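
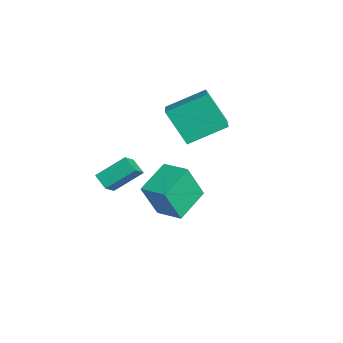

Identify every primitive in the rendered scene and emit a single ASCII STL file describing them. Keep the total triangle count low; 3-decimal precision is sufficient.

solid 
facet normal -0.591 0.485 -0.645
outer loop
vertex -2.864 0.676 -0.089
vertex -2.122 0.981 -0.539
vertex -2.906 -0.732 -1.11
endloop
endfacet
facet normal -0.807 -0.331 0.490
outer loop
vertex -2.238 -1.281 -0.381
vertex -2.864 0.676 -0.089
vertex -2.906 -0.732 -1.11
endloop
endfacet
facet normal -0.590 0.485 -0.646
outer loop
vertex -2.906 -0.732 -1.11
vertex -2.122 0.981 -0.539
vertex -2.163 -0.428 -1.56
endloop
endfacet
facet normal -0.024 -0.809 -0.587
outer loop
vertex -2.163 -0.428 -1.56
vertex -2.238 -1.281 -0.381
vertex -2.906 -0.732 -1.11
endloop
endfacet
facet normal 0.024 0.809 0.587
outer loop
vertex -2.864 0.676 -0.089
vertex -1.454 0.432 0.19
vertex -2.122 0.981 -0.539
endloop
endfacet
facet normal -0.807 -0.331 0.489
outer loop
vertex -2.197 0.128 0.64
vertex -2.864 0.676 -0.089
vertex -2.238 -1.281 -0.381
endloop
endfacet
facet normal 0.024 0.810 0.587
outer loop
vertex -2.197 0.128 0.64
vertex -1.454 0.432 0.19
vertex -2.864 0.676 -0.089
endloop
endfacet
facet normal 0.807 0.331 -0.490
outer loop
vertex -2.122 0.981 -0.539
vertex -1.454 0.432 0.19
vertex -2.163 -0.428 -1.56
endloop
endfacet
facet normal -0.023 -0.809 -0.587
outer loop
vertex -1.496 -0.976 -0.831
vertex -2.238 -1.281 -0.381
vertex -2.163 -0.428 -1.56
endloop
endfacet
facet normal 0.807 0.331 -0.489
outer loop
vertex -2.163 -0.428 -1.56
vertex -1.454 0.432 0.19
vertex -1.496 -0.976 -0.831
endloop
endfacet
facet normal 0.591 -0.485 0.645
outer loop
vertex -1.496 -0.976 -0.831
vertex -2.197 0.128 0.64
vertex -2.238 -1.281 -0.381
endloop
endfacet
facet normal 0.590 -0.486 0.645
outer loop
vertex -1.454 0.432 0.19
vertex -2.197 0.128 0.64
vertex -1.496 -0.976 -0.831
endloop
endfacet
facet normal -0.900 0.240 -0.364
outer loop
vertex -2.411 2.095 3.599
vertex -2.285 3.983 4.531
vertex -1.514 2.877 1.893
endloop
endfacet
facet normal -0.060 -0.895 -0.442
outer loop
vertex -0.235 2.537 2.409
vertex -2.411 2.095 3.599
vertex -1.514 2.877 1.893
endloop
endfacet
facet normal -0.900 0.240 -0.364
outer loop
vertex -1.514 2.877 1.893
vertex -2.285 3.983 4.531
vertex -1.388 4.765 2.825
endloop
endfacet
facet normal 0.431 0.376 -0.820
outer loop
vertex -1.388 4.765 2.825
vertex -0.235 2.537 2.409
vertex -1.514 2.877 1.893
endloop
endfacet
facet normal -0.431 -0.376 0.820
outer loop
vertex -2.411 2.095 3.599
vertex -1.006 3.643 5.047
vertex -2.285 3.983 4.531
endloop
endfacet
facet normal -0.060 -0.895 -0.442
outer loop
vertex -1.132 1.755 4.115
vertex -2.411 2.095 3.599
vertex -0.235 2.537 2.409
endloop
endfacet
facet normal -0.431 -0.376 0.820
outer loop
vertex -1.132 1.755 4.115
vertex -1.006 3.643 5.047
vertex -2.411 2.095 3.599
endloop
endfacet
facet normal 0.060 0.895 0.442
outer loop
vertex -2.285 3.983 4.531
vertex -1.006 3.643 5.047
vertex -1.388 4.765 2.825
endloop
endfacet
facet normal 0.431 0.376 -0.820
outer loop
vertex -0.109 4.425 3.341
vertex -0.235 2.537 2.409
vertex -1.388 4.765 2.825
endloop
endfacet
facet normal 0.060 0.895 0.442
outer loop
vertex -1.388 4.765 2.825
vertex -1.006 3.643 5.047
vertex -0.109 4.425 3.341
endloop
endfacet
facet normal 0.900 -0.240 0.364
outer loop
vertex -0.109 4.425 3.341
vertex -1.132 1.755 4.115
vertex -0.235 2.537 2.409
endloop
endfacet
facet normal 0.900 -0.240 0.364
outer loop
vertex -1.006 3.643 5.047
vertex -1.132 1.755 4.115
vertex -0.109 4.425 3.341
endloop
endfacet
facet normal -0.594 0.724 0.351
outer loop
vertex 2.385 0.779 3.187
vertex 3.467 1.546 3.438
vertex 2.258 1.543 1.398
endloop
endfacet
facet normal -0.802 -0.568 -0.186
outer loop
vertex 3.333 0.234 0.762
vertex 2.385 0.779 3.187
vertex 2.258 1.543 1.398
endloop
endfacet
facet normal -0.595 0.723 0.351
outer loop
vertex 2.258 1.543 1.398
vertex 3.467 1.546 3.438
vertex 3.34 2.311 1.649
endloop
endfacet
facet normal -0.065 0.392 -0.918
outer loop
vertex 3.34 2.311 1.649
vertex 3.333 0.234 0.762
vertex 2.258 1.543 1.398
endloop
endfacet
facet normal 0.065 -0.392 0.918
outer loop
vertex 2.385 0.779 3.187
vertex 4.542 0.237 2.802
vertex 3.467 1.546 3.438
endloop
endfacet
facet normal -0.802 -0.568 -0.186
outer loop
vertex 3.46 -0.531 2.551
vertex 2.385 0.779 3.187
vertex 3.333 0.234 0.762
endloop
endfacet
facet normal 0.065 -0.392 0.918
outer loop
vertex 3.46 -0.531 2.551
vertex 4.542 0.237 2.802
vertex 2.385 0.779 3.187
endloop
endfacet
facet normal 0.802 0.568 0.186
outer loop
vertex 3.467 1.546 3.438
vertex 4.542 0.237 2.802
vertex 3.34 2.311 1.649
endloop
endfacet
facet normal -0.065 0.392 -0.918
outer loop
vertex 4.415 1.001 1.013
vertex 3.333 0.234 0.762
vertex 3.34 2.311 1.649
endloop
endfacet
facet normal 0.802 0.568 0.186
outer loop
vertex 3.34 2.311 1.649
vertex 4.542 0.237 2.802
vertex 4.415 1.001 1.013
endloop
endfacet
facet normal 0.594 -0.723 -0.352
outer loop
vertex 4.415 1.001 1.013
vertex 3.46 -0.531 2.551
vertex 3.333 0.234 0.762
endloop
endfacet
facet normal 0.595 -0.723 -0.351
outer loop
vertex 4.542 0.237 2.802
vertex 3.46 -0.531 2.551
vertex 4.415 1.001 1.013
endloop
endfacet

endsolid


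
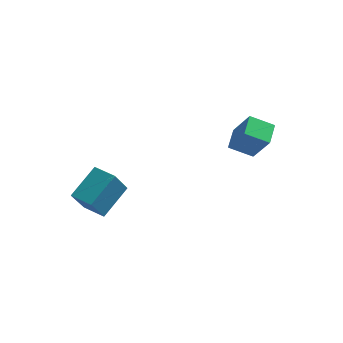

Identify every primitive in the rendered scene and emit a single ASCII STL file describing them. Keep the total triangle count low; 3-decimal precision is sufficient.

solid 
facet normal -0.955 0.283 0.088
outer loop
vertex -3.698 -3.071 0.439
vertex -3.123 -1.493 1.596
vertex -3.521 -1.989 -1.125
endloop
endfacet
facet normal -0.282 -0.774 -0.567
outer loop
vertex -2.317 -2.347 -1.236
vertex -3.698 -3.071 0.439
vertex -3.521 -1.989 -1.125
endloop
endfacet
facet normal -0.955 0.284 0.088
outer loop
vertex -3.521 -1.989 -1.125
vertex -3.123 -1.493 1.596
vertex -2.945 -0.411 0.032
endloop
endfacet
facet normal 0.093 0.566 -0.819
outer loop
vertex -2.945 -0.411 0.032
vertex -2.317 -2.347 -1.236
vertex -3.521 -1.989 -1.125
endloop
endfacet
facet normal -0.093 -0.566 0.819
outer loop
vertex -3.698 -3.071 0.439
vertex -1.919 -1.851 1.485
vertex -3.123 -1.493 1.596
endloop
endfacet
facet normal -0.283 -0.774 -0.567
outer loop
vertex -2.495 -3.429 0.328
vertex -3.698 -3.071 0.439
vertex -2.317 -2.347 -1.236
endloop
endfacet
facet normal -0.093 -0.566 0.819
outer loop
vertex -2.495 -3.429 0.328
vertex -1.919 -1.851 1.485
vertex -3.698 -3.071 0.439
endloop
endfacet
facet normal 0.282 0.774 0.567
outer loop
vertex -3.123 -1.493 1.596
vertex -1.919 -1.851 1.485
vertex -2.945 -0.411 0.032
endloop
endfacet
facet normal 0.093 0.566 -0.819
outer loop
vertex -1.742 -0.769 -0.079
vertex -2.317 -2.347 -1.236
vertex -2.945 -0.411 0.032
endloop
endfacet
facet normal 0.283 0.774 0.567
outer loop
vertex -2.945 -0.411 0.032
vertex -1.919 -1.851 1.485
vertex -1.742 -0.769 -0.079
endloop
endfacet
facet normal 0.955 -0.284 -0.088
outer loop
vertex -1.742 -0.769 -0.079
vertex -2.495 -3.429 0.328
vertex -2.317 -2.347 -1.236
endloop
endfacet
facet normal 0.955 -0.284 -0.088
outer loop
vertex -1.919 -1.851 1.485
vertex -2.495 -3.429 0.328
vertex -1.742 -0.769 -0.079
endloop
endfacet
facet normal -0.520 0.246 -0.818
outer loop
vertex 2.257 2.51 1.755
vertex 2.1 3.725 2.22
vertex 3.432 2.903 1.126
endloop
endfacet
facet normal 0.120 -0.927 -0.355
outer loop
vertex 4.42 2.435 2.68
vertex 2.257 2.51 1.755
vertex 3.432 2.903 1.126
endloop
endfacet
facet normal -0.520 0.247 -0.818
outer loop
vertex 3.432 2.903 1.126
vertex 2.1 3.725 2.22
vertex 3.276 4.117 1.591
endloop
endfacet
facet normal 0.846 0.282 -0.453
outer loop
vertex 3.276 4.117 1.591
vertex 4.42 2.435 2.68
vertex 3.432 2.903 1.126
endloop
endfacet
facet normal -0.846 -0.283 0.453
outer loop
vertex 2.257 2.51 1.755
vertex 3.088 3.257 3.774
vertex 2.1 3.725 2.22
endloop
endfacet
facet normal 0.119 -0.927 -0.355
outer loop
vertex 3.244 2.043 3.309
vertex 2.257 2.51 1.755
vertex 4.42 2.435 2.68
endloop
endfacet
facet normal -0.846 -0.282 0.453
outer loop
vertex 3.244 2.043 3.309
vertex 3.088 3.257 3.774
vertex 2.257 2.51 1.755
endloop
endfacet
facet normal -0.119 0.927 0.355
outer loop
vertex 2.1 3.725 2.22
vertex 3.088 3.257 3.774
vertex 3.276 4.117 1.591
endloop
endfacet
facet normal 0.846 0.282 -0.452
outer loop
vertex 4.263 3.65 3.145
vertex 4.42 2.435 2.68
vertex 3.276 4.117 1.591
endloop
endfacet
facet normal -0.120 0.927 0.355
outer loop
vertex 3.276 4.117 1.591
vertex 3.088 3.257 3.774
vertex 4.263 3.65 3.145
endloop
endfacet
facet normal 0.520 -0.246 0.818
outer loop
vertex 4.263 3.65 3.145
vertex 3.244 2.043 3.309
vertex 4.42 2.435 2.68
endloop
endfacet
facet normal 0.520 -0.246 0.818
outer loop
vertex 3.088 3.257 3.774
vertex 3.244 2.043 3.309
vertex 4.263 3.65 3.145
endloop
endfacet

endsolid


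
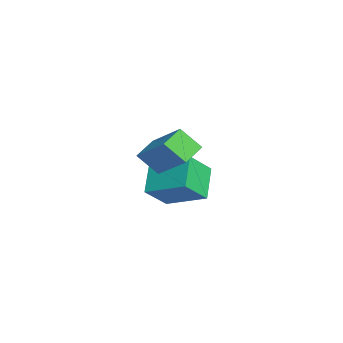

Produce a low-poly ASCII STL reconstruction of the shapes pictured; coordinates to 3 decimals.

solid 
facet normal -0.532 -0.761 -0.371
outer loop
vertex -1.569 -1.464 -1.507
vertex -2.157 -0.589 -2.458
vertex -0.431 -1.776 -2.497
endloop
endfacet
facet normal 0.414 -0.616 0.670
outer loop
vertex 0.537 -0.391 -1.822
vertex -1.569 -1.464 -1.507
vertex -0.431 -1.776 -2.497
endloop
endfacet
facet normal -0.532 -0.761 -0.371
outer loop
vertex -0.431 -1.776 -2.497
vertex -2.157 -0.589 -2.458
vertex -1.019 -0.902 -3.448
endloop
endfacet
facet normal 0.739 -0.203 -0.643
outer loop
vertex -1.019 -0.902 -3.448
vertex 0.537 -0.391 -1.822
vertex -0.431 -1.776 -2.497
endloop
endfacet
facet normal -0.738 0.203 0.643
outer loop
vertex -1.569 -1.464 -1.507
vertex -1.189 0.796 -1.783
vertex -2.157 -0.589 -2.458
endloop
endfacet
facet normal 0.414 -0.616 0.671
outer loop
vertex -0.601 -0.078 -0.832
vertex -1.569 -1.464 -1.507
vertex 0.537 -0.391 -1.822
endloop
endfacet
facet normal -0.739 0.203 0.643
outer loop
vertex -0.601 -0.078 -0.832
vertex -1.189 0.796 -1.783
vertex -1.569 -1.464 -1.507
endloop
endfacet
facet normal -0.414 0.616 -0.670
outer loop
vertex -2.157 -0.589 -2.458
vertex -1.189 0.796 -1.783
vertex -1.019 -0.902 -3.448
endloop
endfacet
facet normal 0.739 -0.203 -0.643
outer loop
vertex -0.051 0.484 -2.773
vertex 0.537 -0.391 -1.822
vertex -1.019 -0.902 -3.448
endloop
endfacet
facet normal -0.414 0.616 -0.670
outer loop
vertex -1.019 -0.902 -3.448
vertex -1.189 0.796 -1.783
vertex -0.051 0.484 -2.773
endloop
endfacet
facet normal 0.532 0.761 0.371
outer loop
vertex -0.051 0.484 -2.773
vertex -0.601 -0.078 -0.832
vertex 0.537 -0.391 -1.822
endloop
endfacet
facet normal 0.532 0.761 0.371
outer loop
vertex -1.189 0.796 -1.783
vertex -0.601 -0.078 -0.832
vertex -0.051 0.484 -2.773
endloop
endfacet
facet normal -0.693 0.625 0.360
outer loop
vertex 2.89 -0.878 2.104
vertex 3.126 -0.147 1.289
vertex 1.593 -1.683 1.005
endloop
endfacet
facet normal -0.211 -0.653 0.727
outer loop
vertex 2.314 -2.333 0.631
vertex 2.89 -0.878 2.104
vertex 1.593 -1.683 1.005
endloop
endfacet
facet normal -0.693 0.625 0.359
outer loop
vertex 1.593 -1.683 1.005
vertex 3.126 -0.147 1.289
vertex 1.83 -0.952 0.19
endloop
endfacet
facet normal -0.689 -0.428 -0.584
outer loop
vertex 1.83 -0.952 0.19
vertex 2.314 -2.333 0.631
vertex 1.593 -1.683 1.005
endloop
endfacet
facet normal 0.689 0.429 0.584
outer loop
vertex 2.89 -0.878 2.104
vertex 3.847 -0.797 0.915
vertex 3.126 -0.147 1.289
endloop
endfacet
facet normal -0.211 -0.653 0.727
outer loop
vertex 3.61 -1.528 1.73
vertex 2.89 -0.878 2.104
vertex 2.314 -2.333 0.631
endloop
endfacet
facet normal 0.690 0.428 0.584
outer loop
vertex 3.61 -1.528 1.73
vertex 3.847 -0.797 0.915
vertex 2.89 -0.878 2.104
endloop
endfacet
facet normal 0.211 0.653 -0.727
outer loop
vertex 3.126 -0.147 1.289
vertex 3.847 -0.797 0.915
vertex 1.83 -0.952 0.19
endloop
endfacet
facet normal -0.690 -0.428 -0.584
outer loop
vertex 2.55 -1.602 -0.184
vertex 2.314 -2.333 0.631
vertex 1.83 -0.952 0.19
endloop
endfacet
facet normal 0.211 0.653 -0.728
outer loop
vertex 1.83 -0.952 0.19
vertex 3.847 -0.797 0.915
vertex 2.55 -1.602 -0.184
endloop
endfacet
facet normal 0.693 -0.625 -0.360
outer loop
vertex 2.55 -1.602 -0.184
vertex 3.61 -1.528 1.73
vertex 2.314 -2.333 0.631
endloop
endfacet
facet normal 0.693 -0.625 -0.359
outer loop
vertex 3.847 -0.797 0.915
vertex 3.61 -1.528 1.73
vertex 2.55 -1.602 -0.184
endloop
endfacet

endsolid


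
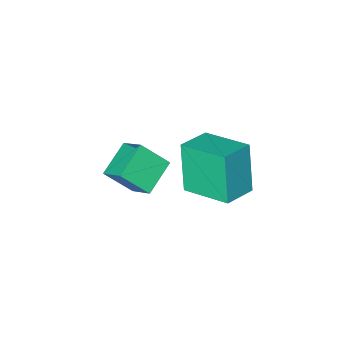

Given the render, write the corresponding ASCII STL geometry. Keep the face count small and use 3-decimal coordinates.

solid 
facet normal -0.946 -0.234 -0.224
outer loop
vertex -2.26 -5.156 -0.104
vertex -2.803 -3.436 0.389
vertex -1.978 -4.542 -1.934
endloop
endfacet
facet normal 0.291 -0.920 -0.264
outer loop
vertex -0.777 -4.244 -1.649
vertex -2.26 -5.156 -0.104
vertex -1.978 -4.542 -1.934
endloop
endfacet
facet normal -0.946 -0.235 -0.224
outer loop
vertex -1.978 -4.542 -1.934
vertex -2.803 -3.436 0.389
vertex -2.522 -2.822 -1.44
endloop
endfacet
facet normal 0.144 0.315 -0.938
outer loop
vertex -2.522 -2.822 -1.44
vertex -0.777 -4.244 -1.649
vertex -1.978 -4.542 -1.934
endloop
endfacet
facet normal -0.145 -0.315 0.938
outer loop
vertex -2.26 -5.156 -0.104
vertex -1.602 -3.138 0.674
vertex -2.803 -3.436 0.389
endloop
endfacet
facet normal 0.290 -0.920 -0.264
outer loop
vertex -1.058 -4.858 0.18
vertex -2.26 -5.156 -0.104
vertex -0.777 -4.244 -1.649
endloop
endfacet
facet normal -0.144 -0.315 0.938
outer loop
vertex -1.058 -4.858 0.18
vertex -1.602 -3.138 0.674
vertex -2.26 -5.156 -0.104
endloop
endfacet
facet normal -0.291 0.920 0.264
outer loop
vertex -2.803 -3.436 0.389
vertex -1.602 -3.138 0.674
vertex -2.522 -2.822 -1.44
endloop
endfacet
facet normal 0.144 0.314 -0.938
outer loop
vertex -1.32 -2.524 -1.156
vertex -0.777 -4.244 -1.649
vertex -2.522 -2.822 -1.44
endloop
endfacet
facet normal -0.290 0.920 0.264
outer loop
vertex -2.522 -2.822 -1.44
vertex -1.602 -3.138 0.674
vertex -1.32 -2.524 -1.156
endloop
endfacet
facet normal 0.946 0.234 0.224
outer loop
vertex -1.32 -2.524 -1.156
vertex -1.058 -4.858 0.18
vertex -0.777 -4.244 -1.649
endloop
endfacet
facet normal 0.946 0.235 0.224
outer loop
vertex -1.602 -3.138 0.674
vertex -1.058 -4.858 0.18
vertex -1.32 -2.524 -1.156
endloop
endfacet
facet normal -0.566 0.468 -0.679
outer loop
vertex 0.749 -2.782 2.117
vertex 1.819 -2.308 1.551
vertex 0.798 -3.692 1.449
endloop
endfacet
facet normal -0.822 -0.365 0.437
outer loop
vertex 1.501 -4.272 2.289
vertex 0.749 -2.782 2.117
vertex 0.798 -3.692 1.449
endloop
endfacet
facet normal -0.567 0.468 -0.678
outer loop
vertex 0.798 -3.692 1.449
vertex 1.819 -2.308 1.551
vertex 1.868 -3.217 0.882
endloop
endfacet
facet normal 0.044 -0.805 -0.592
outer loop
vertex 1.868 -3.217 0.882
vertex 1.501 -4.272 2.289
vertex 0.798 -3.692 1.449
endloop
endfacet
facet normal -0.043 0.805 0.592
outer loop
vertex 0.749 -2.782 2.117
vertex 2.522 -2.888 2.391
vertex 1.819 -2.308 1.551
endloop
endfacet
facet normal -0.823 -0.365 0.436
outer loop
vertex 1.452 -3.363 2.958
vertex 0.749 -2.782 2.117
vertex 1.501 -4.272 2.289
endloop
endfacet
facet normal -0.043 0.805 0.592
outer loop
vertex 1.452 -3.363 2.958
vertex 2.522 -2.888 2.391
vertex 0.749 -2.782 2.117
endloop
endfacet
facet normal 0.822 0.365 -0.436
outer loop
vertex 1.819 -2.308 1.551
vertex 2.522 -2.888 2.391
vertex 1.868 -3.217 0.882
endloop
endfacet
facet normal 0.043 -0.805 -0.592
outer loop
vertex 2.571 -3.798 1.723
vertex 1.501 -4.272 2.289
vertex 1.868 -3.217 0.882
endloop
endfacet
facet normal 0.823 0.364 -0.436
outer loop
vertex 1.868 -3.217 0.882
vertex 2.522 -2.888 2.391
vertex 2.571 -3.798 1.723
endloop
endfacet
facet normal 0.566 -0.469 0.678
outer loop
vertex 2.571 -3.798 1.723
vertex 1.452 -3.363 2.958
vertex 1.501 -4.272 2.289
endloop
endfacet
facet normal 0.567 -0.467 0.678
outer loop
vertex 2.522 -2.888 2.391
vertex 1.452 -3.363 2.958
vertex 2.571 -3.798 1.723
endloop
endfacet

endsolid


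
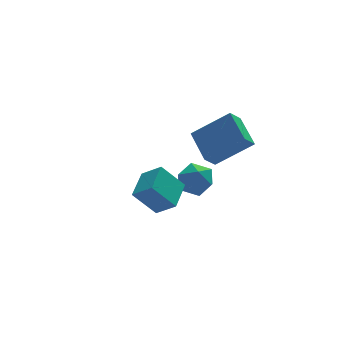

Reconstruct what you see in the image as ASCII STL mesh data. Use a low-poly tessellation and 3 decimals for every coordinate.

solid 
facet normal -0.530 -0.812 -0.244
outer loop
vertex -0.341 -2.137 0.604
vertex -1.027 -1.471 -0.122
vertex 0.655 -2.424 -0.602
endloop
endfacet
facet normal 0.572 -0.555 0.604
outer loop
vertex 1.487 -1.149 -0.218
vertex -0.341 -2.137 0.604
vertex 0.655 -2.424 -0.602
endloop
endfacet
facet normal -0.530 -0.812 -0.245
outer loop
vertex 0.655 -2.424 -0.602
vertex -1.027 -1.471 -0.122
vertex -0.031 -1.758 -1.327
endloop
endfacet
facet normal 0.626 -0.180 -0.758
outer loop
vertex -0.031 -1.758 -1.327
vertex 1.487 -1.149 -0.218
vertex 0.655 -2.424 -0.602
endloop
endfacet
facet normal -0.627 0.181 0.758
outer loop
vertex -0.341 -2.137 0.604
vertex -0.195 -0.196 0.262
vertex -1.027 -1.471 -0.122
endloop
endfacet
facet normal 0.572 -0.555 0.605
outer loop
vertex 0.491 -0.862 0.987
vertex -0.341 -2.137 0.604
vertex 1.487 -1.149 -0.218
endloop
endfacet
facet normal -0.626 0.181 0.758
outer loop
vertex 0.491 -0.862 0.987
vertex -0.195 -0.196 0.262
vertex -0.341 -2.137 0.604
endloop
endfacet
facet normal -0.571 0.555 -0.605
outer loop
vertex -1.027 -1.471 -0.122
vertex -0.195 -0.196 0.262
vertex -0.031 -1.758 -1.327
endloop
endfacet
facet normal 0.626 -0.181 -0.758
outer loop
vertex 0.801 -0.483 -0.944
vertex 1.487 -1.149 -0.218
vertex -0.031 -1.758 -1.327
endloop
endfacet
facet normal -0.572 0.555 -0.604
outer loop
vertex -0.031 -1.758 -1.327
vertex -0.195 -0.196 0.262
vertex 0.801 -0.483 -0.944
endloop
endfacet
facet normal 0.530 0.812 0.244
outer loop
vertex 0.801 -0.483 -0.944
vertex 0.491 -0.862 0.987
vertex 1.487 -1.149 -0.218
endloop
endfacet
facet normal 0.530 0.812 0.244
outer loop
vertex -0.195 -0.196 0.262
vertex 0.491 -0.862 0.987
vertex 0.801 -0.483 -0.944
endloop
endfacet
facet normal -0.641 -0.345 0.685
outer loop
vertex 4.049 -1.59 2.521
vertex 3.956 0.031 3.25
vertex 2.395 -1.099 1.221
endloop
endfacet
facet normal 0.052 -0.911 -0.410
outer loop
vertex 3.004 -0.771 0.57
vertex 4.049 -1.59 2.521
vertex 2.395 -1.099 1.221
endloop
endfacet
facet normal -0.641 -0.345 0.685
outer loop
vertex 2.395 -1.099 1.221
vertex 3.956 0.031 3.25
vertex 2.302 0.522 1.95
endloop
endfacet
facet normal -0.766 0.227 -0.602
outer loop
vertex 2.302 0.522 1.95
vertex 3.004 -0.771 0.57
vertex 2.395 -1.099 1.221
endloop
endfacet
facet normal 0.766 -0.227 0.602
outer loop
vertex 4.049 -1.59 2.521
vertex 4.565 0.359 2.599
vertex 3.956 0.031 3.25
endloop
endfacet
facet normal 0.052 -0.911 -0.410
outer loop
vertex 4.658 -1.262 1.87
vertex 4.049 -1.59 2.521
vertex 3.004 -0.771 0.57
endloop
endfacet
facet normal 0.766 -0.227 0.602
outer loop
vertex 4.658 -1.262 1.87
vertex 4.565 0.359 2.599
vertex 4.049 -1.59 2.521
endloop
endfacet
facet normal -0.052 0.911 0.410
outer loop
vertex 3.956 0.031 3.25
vertex 4.565 0.359 2.599
vertex 2.302 0.522 1.95
endloop
endfacet
facet normal -0.766 0.227 -0.602
outer loop
vertex 2.911 0.85 1.299
vertex 3.004 -0.771 0.57
vertex 2.302 0.522 1.95
endloop
endfacet
facet normal -0.052 0.911 0.410
outer loop
vertex 2.302 0.522 1.95
vertex 4.565 0.359 2.599
vertex 2.911 0.85 1.299
endloop
endfacet
facet normal 0.641 0.345 -0.685
outer loop
vertex 2.911 0.85 1.299
vertex 4.658 -1.262 1.87
vertex 3.004 -0.771 0.57
endloop
endfacet
facet normal 0.641 0.345 -0.685
outer loop
vertex 4.565 0.359 2.599
vertex 4.658 -1.262 1.87
vertex 2.911 0.85 1.299
endloop
endfacet
facet normal -0.012 0.943 0.333
outer loop
vertex 3.134 4.682 -3.476
vertex 3.625 4.386 -2.62
vertex 4.164 4.684 -3.446
endloop
endfacet
facet normal 0.009 0.925 -0.380
outer loop
vertex 3.134 4.682 -3.476
vertex 4.164 4.684 -3.446
vertex 3.674 4.344 -4.286
endloop
endfacet
facet normal -0.561 0.561 -0.608
outer loop
vertex 3.134 4.682 -3.476
vertex 3.674 4.344 -4.286
vertex 2.832 3.835 -3.979
endloop
endfacet
facet normal -0.934 0.355 -0.037
outer loop
vertex 3.134 4.682 -3.476
vertex 2.832 3.835 -3.979
vertex 2.801 3.862 -2.95
endloop
endfacet
facet normal -0.594 0.591 0.545
outer loop
vertex 3.134 4.682 -3.476
vertex 2.801 3.862 -2.95
vertex 3.625 4.386 -2.62
endloop
endfacet
facet normal 0.594 0.564 -0.574
outer loop
vertex 3.674 4.344 -4.286
vertex 4.164 4.684 -3.446
vertex 4.499 3.838 -3.93
endloop
endfacet
facet normal 0.560 0.593 0.579
outer loop
vertex 4.164 4.684 -3.446
vertex 3.625 4.386 -2.62
vertex 4.468 3.865 -2.901
endloop
endfacet
facet normal -0.384 0.023 0.923
outer loop
vertex 3.625 4.386 -2.62
vertex 2.801 3.862 -2.95
vertex 3.626 3.356 -2.594
endloop
endfacet
facet normal -0.933 -0.359 -0.019
outer loop
vertex 2.801 3.862 -2.95
vertex 2.832 3.835 -3.979
vertex 3.136 3.016 -3.434
endloop
endfacet
facet normal -0.330 -0.024 -0.944
outer loop
vertex 2.832 3.835 -3.979
vertex 3.674 4.344 -4.286
vertex 3.675 3.314 -4.26
endloop
endfacet
facet normal 0.934 -0.355 0.037
outer loop
vertex 4.166 3.018 -3.404
vertex 4.499 3.838 -3.93
vertex 4.468 3.865 -2.901
endloop
endfacet
facet normal 0.561 -0.561 0.608
outer loop
vertex 4.166 3.018 -3.404
vertex 4.468 3.865 -2.901
vertex 3.626 3.356 -2.594
endloop
endfacet
facet normal -0.009 -0.925 0.380
outer loop
vertex 4.166 3.018 -3.404
vertex 3.626 3.356 -2.594
vertex 3.136 3.016 -3.434
endloop
endfacet
facet normal 0.012 -0.943 -0.333
outer loop
vertex 4.166 3.018 -3.404
vertex 3.136 3.016 -3.434
vertex 3.675 3.314 -4.26
endloop
endfacet
facet normal 0.594 -0.591 -0.545
outer loop
vertex 4.166 3.018 -3.404
vertex 3.675 3.314 -4.26
vertex 4.499 3.838 -3.93
endloop
endfacet
facet normal 0.933 0.359 0.019
outer loop
vertex 4.468 3.865 -2.901
vertex 4.499 3.838 -3.93
vertex 4.164 4.684 -3.446
endloop
endfacet
facet normal 0.330 0.024 0.944
outer loop
vertex 3.626 3.356 -2.594
vertex 4.468 3.865 -2.901
vertex 3.625 4.386 -2.62
endloop
endfacet
facet normal -0.594 -0.564 0.574
outer loop
vertex 3.136 3.016 -3.434
vertex 3.626 3.356 -2.594
vertex 2.801 3.862 -2.95
endloop
endfacet
facet normal -0.560 -0.593 -0.579
outer loop
vertex 3.675 3.314 -4.26
vertex 3.136 3.016 -3.434
vertex 2.832 3.835 -3.979
endloop
endfacet
facet normal 0.384 -0.023 -0.923
outer loop
vertex 4.499 3.838 -3.93
vertex 3.675 3.314 -4.26
vertex 3.674 4.344 -4.286
endloop
endfacet

endsolid


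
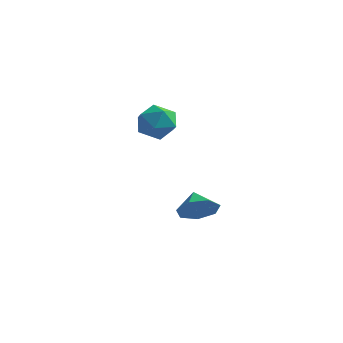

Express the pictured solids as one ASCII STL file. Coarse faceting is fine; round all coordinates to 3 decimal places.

solid 
facet normal -0.065 0.864 0.499
outer loop
vertex -2.41 3.182 2.855
vertex -2.428 2.708 3.673
vertex -1.601 2.983 3.304
endloop
endfacet
facet normal 0.295 0.949 -0.110
outer loop
vertex -2.41 3.182 2.855
vertex -1.601 2.983 3.304
vertex -1.656 2.891 2.364
endloop
endfacet
facet normal -0.132 0.751 -0.647
outer loop
vertex -2.41 3.182 2.855
vertex -1.656 2.891 2.364
vertex -2.516 2.557 2.152
endloop
endfacet
facet normal -0.755 0.543 -0.369
outer loop
vertex -2.41 3.182 2.855
vertex -2.516 2.557 2.152
vertex -2.993 2.444 2.962
endloop
endfacet
facet normal -0.714 0.613 0.339
outer loop
vertex -2.41 3.182 2.855
vertex -2.993 2.444 2.962
vertex -2.428 2.708 3.673
endloop
endfacet
facet normal 0.855 0.508 -0.100
outer loop
vertex -1.656 2.891 2.364
vertex -1.601 2.983 3.304
vertex -1.207 2.236 2.878
endloop
endfacet
facet normal 0.273 0.370 0.888
outer loop
vertex -1.601 2.983 3.304
vertex -2.428 2.708 3.673
vertex -1.684 2.123 3.688
endloop
endfacet
facet normal -0.776 -0.037 0.630
outer loop
vertex -2.428 2.708 3.673
vertex -2.993 2.444 2.962
vertex -2.544 1.789 3.476
endloop
endfacet
facet normal -0.843 -0.150 -0.517
outer loop
vertex -2.993 2.444 2.962
vertex -2.516 2.557 2.152
vertex -2.599 1.697 2.536
endloop
endfacet
facet normal 0.166 0.187 -0.968
outer loop
vertex -2.516 2.557 2.152
vertex -1.656 2.891 2.364
vertex -1.772 1.972 2.167
endloop
endfacet
facet normal 0.755 -0.543 0.369
outer loop
vertex -1.79 1.498 2.985
vertex -1.207 2.236 2.878
vertex -1.684 2.123 3.688
endloop
endfacet
facet normal 0.132 -0.751 0.647
outer loop
vertex -1.79 1.498 2.985
vertex -1.684 2.123 3.688
vertex -2.544 1.789 3.476
endloop
endfacet
facet normal -0.295 -0.949 0.110
outer loop
vertex -1.79 1.498 2.985
vertex -2.544 1.789 3.476
vertex -2.599 1.697 2.536
endloop
endfacet
facet normal 0.065 -0.864 -0.499
outer loop
vertex -1.79 1.498 2.985
vertex -2.599 1.697 2.536
vertex -1.772 1.972 2.167
endloop
endfacet
facet normal 0.714 -0.613 -0.339
outer loop
vertex -1.79 1.498 2.985
vertex -1.772 1.972 2.167
vertex -1.207 2.236 2.878
endloop
endfacet
facet normal 0.843 0.150 0.517
outer loop
vertex -1.684 2.123 3.688
vertex -1.207 2.236 2.878
vertex -1.601 2.983 3.304
endloop
endfacet
facet normal -0.166 -0.187 0.968
outer loop
vertex -2.544 1.789 3.476
vertex -1.684 2.123 3.688
vertex -2.428 2.708 3.673
endloop
endfacet
facet normal -0.855 -0.508 0.100
outer loop
vertex -2.599 1.697 2.536
vertex -2.544 1.789 3.476
vertex -2.993 2.444 2.962
endloop
endfacet
facet normal -0.273 -0.370 -0.888
outer loop
vertex -1.772 1.972 2.167
vertex -2.599 1.697 2.536
vertex -2.516 2.557 2.152
endloop
endfacet
facet normal 0.776 0.037 -0.630
outer loop
vertex -1.207 2.236 2.878
vertex -1.772 1.972 2.167
vertex -1.656 2.891 2.364
endloop
endfacet
facet normal 0.523 -0.677 -0.518
outer loop
vertex -0.235 3.215 -1.465
vertex -0.768 3.374 -2.21
vertex 0.023 3.796 -1.963
endloop
endfacet
facet normal 0.305 0.538 0.786
outer loop
vertex -0.235 3.215 -1.465
vertex 0.023 3.796 -1.963
vertex -1.332 4.106 -1.65
endloop
endfacet
facet normal 0.523 -0.677 -0.519
outer loop
vertex 0.023 3.796 -1.963
vertex -0.768 3.374 -2.21
vertex -0.315 4.059 -2.647
endloop
endfacet
facet normal 0.267 0.936 0.228
outer loop
vertex 0.023 3.796 -1.963
vertex -0.315 4.059 -2.647
vertex -1.332 4.106 -1.65
endloop
endfacet
facet normal 0.522 -0.677 -0.519
outer loop
vertex -0.315 4.059 -2.647
vertex -0.768 3.374 -2.21
vertex -0.994 3.807 -3.002
endloop
endfacet
facet normal -0.213 0.941 -0.261
outer loop
vertex -0.315 4.059 -2.647
vertex -0.994 3.807 -3.002
vertex -1.332 4.106 -1.65
endloop
endfacet
facet normal 0.523 -0.677 -0.519
outer loop
vertex -0.994 3.807 -3.002
vertex -0.768 3.374 -2.21
vertex -1.503 3.229 -2.761
endloop
endfacet
facet normal -0.774 0.550 -0.315
outer loop
vertex -0.994 3.807 -3.002
vertex -1.503 3.229 -2.761
vertex -1.332 4.106 -1.65
endloop
endfacet
facet normal 0.522 -0.677 -0.518
outer loop
vertex -1.503 3.229 -2.761
vertex -0.768 3.374 -2.21
vertex -1.459 2.761 -2.105
endloop
endfacet
facet normal -0.993 0.057 0.107
outer loop
vertex -1.503 3.229 -2.761
vertex -1.459 2.761 -2.105
vertex -1.332 4.106 -1.65
endloop
endfacet
facet normal 0.522 -0.677 -0.518
outer loop
vertex -1.459 2.761 -2.105
vertex -0.768 3.374 -2.21
vertex -0.894 2.755 -1.528
endloop
endfacet
facet normal -0.705 -0.166 0.689
outer loop
vertex -1.459 2.761 -2.105
vertex -0.894 2.755 -1.528
vertex -1.332 4.106 -1.65
endloop
endfacet
facet normal 0.522 -0.677 -0.518
outer loop
vertex -0.894 2.755 -1.528
vertex -0.768 3.374 -2.21
vertex -0.235 3.215 -1.465
endloop
endfacet
facet normal -0.128 0.048 0.991
outer loop
vertex -0.894 2.755 -1.528
vertex -0.235 3.215 -1.465
vertex -1.332 4.106 -1.65
endloop
endfacet

endsolid


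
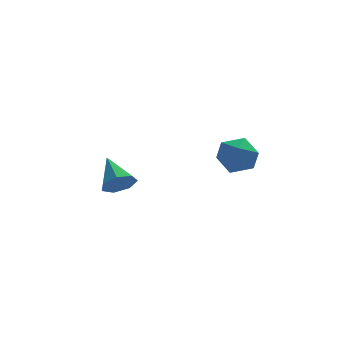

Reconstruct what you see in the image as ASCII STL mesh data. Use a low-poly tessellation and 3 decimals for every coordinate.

solid 
facet normal -0.983 0.044 0.179
outer loop
vertex 0.071 -0.672 2.614
vertex 0.087 -1.516 2.908
vertex 0.221 -0.842 3.479
endloop
endfacet
facet normal -0.682 0.686 0.253
outer loop
vertex 0.071 -0.672 2.614
vertex 0.221 -0.842 3.479
vertex 0.697 -0.214 3.058
endloop
endfacet
facet normal -0.366 0.855 -0.366
outer loop
vertex 0.071 -0.672 2.614
vertex 0.697 -0.214 3.058
vertex 0.858 -0.501 2.227
endloop
endfacet
facet normal -0.473 0.317 -0.822
outer loop
vertex 0.071 -0.672 2.614
vertex 0.858 -0.501 2.227
vertex 0.48 -1.305 2.134
endloop
endfacet
facet normal -0.855 -0.185 -0.485
outer loop
vertex 0.071 -0.672 2.614
vertex 0.48 -1.305 2.134
vertex 0.087 -1.516 2.908
endloop
endfacet
facet normal -0.174 0.636 0.752
outer loop
vertex 0.697 -0.214 3.058
vertex 0.221 -0.842 3.479
vertex 1.1 -0.775 3.626
endloop
endfacet
facet normal -0.662 -0.404 0.632
outer loop
vertex 0.221 -0.842 3.479
vertex 0.087 -1.516 2.908
vertex 0.722 -1.579 3.533
endloop
endfacet
facet normal -0.454 -0.774 -0.442
outer loop
vertex 0.087 -1.516 2.908
vertex 0.48 -1.305 2.134
vertex 0.883 -1.866 2.702
endloop
endfacet
facet normal 0.162 0.038 -0.986
outer loop
vertex 0.48 -1.305 2.134
vertex 0.858 -0.501 2.227
vertex 1.359 -1.238 2.281
endloop
endfacet
facet normal 0.335 0.909 -0.249
outer loop
vertex 0.858 -0.501 2.227
vertex 0.697 -0.214 3.058
vertex 1.493 -0.564 2.852
endloop
endfacet
facet normal 0.473 -0.317 0.822
outer loop
vertex 1.509 -1.408 3.146
vertex 1.1 -0.775 3.626
vertex 0.722 -1.579 3.533
endloop
endfacet
facet normal 0.366 -0.855 0.366
outer loop
vertex 1.509 -1.408 3.146
vertex 0.722 -1.579 3.533
vertex 0.883 -1.866 2.702
endloop
endfacet
facet normal 0.682 -0.686 -0.253
outer loop
vertex 1.509 -1.408 3.146
vertex 0.883 -1.866 2.702
vertex 1.359 -1.238 2.281
endloop
endfacet
facet normal 0.983 -0.044 -0.179
outer loop
vertex 1.509 -1.408 3.146
vertex 1.359 -1.238 2.281
vertex 1.493 -0.564 2.852
endloop
endfacet
facet normal 0.855 0.185 0.485
outer loop
vertex 1.509 -1.408 3.146
vertex 1.493 -0.564 2.852
vertex 1.1 -0.775 3.626
endloop
endfacet
facet normal -0.162 -0.038 0.986
outer loop
vertex 0.722 -1.579 3.533
vertex 1.1 -0.775 3.626
vertex 0.221 -0.842 3.479
endloop
endfacet
facet normal -0.335 -0.909 0.249
outer loop
vertex 0.883 -1.866 2.702
vertex 0.722 -1.579 3.533
vertex 0.087 -1.516 2.908
endloop
endfacet
facet normal 0.174 -0.636 -0.752
outer loop
vertex 1.359 -1.238 2.281
vertex 0.883 -1.866 2.702
vertex 0.48 -1.305 2.134
endloop
endfacet
facet normal 0.662 0.404 -0.632
outer loop
vertex 1.493 -0.564 2.852
vertex 1.359 -1.238 2.281
vertex 0.858 -0.501 2.227
endloop
endfacet
facet normal 0.454 0.774 0.442
outer loop
vertex 1.1 -0.775 3.626
vertex 1.493 -0.564 2.852
vertex 0.697 -0.214 3.058
endloop
endfacet
facet normal 0.227 -0.829 -0.511
outer loop
vertex -2.734 3.56 -1.146
vertex -3.17 3.151 -0.676
vertex -3.366 3.497 -1.324
endloop
endfacet
facet normal 0.071 0.834 -0.547
outer loop
vertex -2.734 3.56 -1.146
vertex -3.366 3.497 -1.324
vertex -3.53 4.469 0.136
endloop
endfacet
facet normal 0.227 -0.829 -0.511
outer loop
vertex -3.366 3.497 -1.324
vertex -3.17 3.151 -0.676
vertex -3.85 3.174 -1.015
endloop
endfacet
facet normal -0.677 0.575 -0.459
outer loop
vertex -3.366 3.497 -1.324
vertex -3.85 3.174 -1.015
vertex -3.53 4.469 0.136
endloop
endfacet
facet normal 0.227 -0.829 -0.511
outer loop
vertex -3.85 3.174 -1.015
vertex -3.17 3.151 -0.676
vertex -3.822 2.833 -0.45
endloop
endfacet
facet normal -0.983 0.130 0.127
outer loop
vertex -3.85 3.174 -1.015
vertex -3.822 2.833 -0.45
vertex -3.53 4.469 0.136
endloop
endfacet
facet normal 0.227 -0.829 -0.511
outer loop
vertex -3.822 2.833 -0.45
vertex -3.17 3.151 -0.676
vertex -3.303 2.732 -0.056
endloop
endfacet
facet normal -0.617 -0.166 0.770
outer loop
vertex -3.822 2.833 -0.45
vertex -3.303 2.732 -0.056
vertex -3.53 4.469 0.136
endloop
endfacet
facet normal 0.226 -0.829 -0.512
outer loop
vertex -3.303 2.732 -0.056
vertex -3.17 3.151 -0.676
vertex -2.684 2.946 -0.129
endloop
endfacet
facet normal 0.147 -0.090 0.985
outer loop
vertex -3.303 2.732 -0.056
vertex -2.684 2.946 -0.129
vertex -3.53 4.469 0.136
endloop
endfacet
facet normal 0.227 -0.829 -0.512
outer loop
vertex -2.684 2.946 -0.129
vertex -3.17 3.151 -0.676
vertex -2.43 3.315 -0.614
endloop
endfacet
facet normal 0.732 0.300 0.612
outer loop
vertex -2.684 2.946 -0.129
vertex -2.43 3.315 -0.614
vertex -3.53 4.469 0.136
endloop
endfacet
facet normal 0.227 -0.829 -0.511
outer loop
vertex -2.43 3.315 -0.614
vertex -3.17 3.151 -0.676
vertex -2.734 3.56 -1.146
endloop
endfacet
facet normal 0.698 0.712 -0.071
outer loop
vertex -2.43 3.315 -0.614
vertex -2.734 3.56 -1.146
vertex -3.53 4.469 0.136
endloop
endfacet

endsolid


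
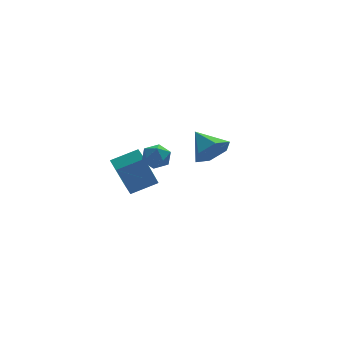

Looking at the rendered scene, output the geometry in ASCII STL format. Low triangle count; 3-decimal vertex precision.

solid 
facet normal 0.335 -0.807 -0.487
outer loop
vertex 0.573 -0.975 0.747
vertex -0.171 -0.967 0.222
vertex 0.571 -0.506 -0.032
endloop
endfacet
facet normal 0.664 0.641 0.385
outer loop
vertex 0.573 -0.975 0.747
vertex 0.571 -0.506 -0.032
vertex -0.649 0.187 0.918
endloop
endfacet
facet normal 0.335 -0.807 -0.486
outer loop
vertex 0.571 -0.506 -0.032
vertex -0.171 -0.967 0.222
vertex -0.172 -0.498 -0.557
endloop
endfacet
facet normal 0.250 0.907 -0.340
outer loop
vertex 0.571 -0.506 -0.032
vertex -0.172 -0.498 -0.557
vertex -0.649 0.187 0.918
endloop
endfacet
facet normal 0.335 -0.807 -0.486
outer loop
vertex -0.172 -0.498 -0.557
vertex -0.171 -0.967 0.222
vertex -0.914 -0.959 -0.303
endloop
endfacet
facet normal -0.575 0.655 -0.490
outer loop
vertex -0.172 -0.498 -0.557
vertex -0.914 -0.959 -0.303
vertex -0.649 0.187 0.918
endloop
endfacet
facet normal 0.335 -0.807 -0.486
outer loop
vertex -0.914 -0.959 -0.303
vertex -0.171 -0.967 0.222
vertex -0.913 -1.428 0.477
endloop
endfacet
facet normal -0.987 0.138 0.084
outer loop
vertex -0.914 -0.959 -0.303
vertex -0.913 -1.428 0.477
vertex -0.649 0.187 0.918
endloop
endfacet
facet normal 0.335 -0.807 -0.486
outer loop
vertex -0.913 -1.428 0.477
vertex -0.171 -0.967 0.222
vertex -0.17 -1.436 1.002
endloop
endfacet
facet normal -0.573 -0.127 0.809
outer loop
vertex -0.913 -1.428 0.477
vertex -0.17 -1.436 1.002
vertex -0.649 0.187 0.918
endloop
endfacet
facet normal 0.334 -0.808 -0.486
outer loop
vertex -0.17 -1.436 1.002
vertex -0.171 -0.967 0.222
vertex 0.573 -0.975 0.747
endloop
endfacet
facet normal 0.252 0.124 0.960
outer loop
vertex -0.17 -1.436 1.002
vertex 0.573 -0.975 0.747
vertex -0.649 0.187 0.918
endloop
endfacet
facet normal -0.166 0.263 0.950
outer loop
vertex -3.01 -3.103 2.185
vertex -3.664 -3.242 2.109
vertex -3.239 -3.722 2.316
endloop
endfacet
facet normal 0.494 0.001 0.870
outer loop
vertex -3.01 -3.103 2.185
vertex -3.239 -3.722 2.316
vertex -2.658 -3.642 1.986
endloop
endfacet
facet normal 0.831 0.401 0.385
outer loop
vertex -3.01 -3.103 2.185
vertex -2.658 -3.642 1.986
vertex -2.723 -3.113 1.576
endloop
endfacet
facet normal 0.381 0.910 0.165
outer loop
vertex -3.01 -3.103 2.185
vertex -2.723 -3.113 1.576
vertex -3.345 -2.866 1.652
endloop
endfacet
facet normal -0.235 0.825 0.514
outer loop
vertex -3.01 -3.103 2.185
vertex -3.345 -2.866 1.652
vertex -3.664 -3.242 2.109
endloop
endfacet
facet normal 0.437 -0.661 0.610
outer loop
vertex -2.658 -3.642 1.986
vertex -3.239 -3.722 2.316
vertex -3.095 -4.114 1.788
endloop
endfacet
facet normal -0.629 -0.237 0.741
outer loop
vertex -3.239 -3.722 2.316
vertex -3.664 -3.242 2.109
vertex -3.717 -3.867 1.864
endloop
endfacet
facet normal -0.741 0.671 0.035
outer loop
vertex -3.664 -3.242 2.109
vertex -3.345 -2.866 1.652
vertex -3.782 -3.338 1.454
endloop
endfacet
facet normal 0.256 0.808 -0.530
outer loop
vertex -3.345 -2.866 1.652
vertex -2.723 -3.113 1.576
vertex -3.201 -3.258 1.124
endloop
endfacet
facet normal 0.984 -0.015 -0.175
outer loop
vertex -2.723 -3.113 1.576
vertex -2.658 -3.642 1.986
vertex -2.776 -3.738 1.331
endloop
endfacet
facet normal -0.381 -0.910 -0.165
outer loop
vertex -3.43 -3.877 1.255
vertex -3.095 -4.114 1.788
vertex -3.717 -3.867 1.864
endloop
endfacet
facet normal -0.831 -0.401 -0.385
outer loop
vertex -3.43 -3.877 1.255
vertex -3.717 -3.867 1.864
vertex -3.782 -3.338 1.454
endloop
endfacet
facet normal -0.494 -0.001 -0.870
outer loop
vertex -3.43 -3.877 1.255
vertex -3.782 -3.338 1.454
vertex -3.201 -3.258 1.124
endloop
endfacet
facet normal 0.166 -0.263 -0.950
outer loop
vertex -3.43 -3.877 1.255
vertex -3.201 -3.258 1.124
vertex -2.776 -3.738 1.331
endloop
endfacet
facet normal 0.235 -0.825 -0.514
outer loop
vertex -3.43 -3.877 1.255
vertex -2.776 -3.738 1.331
vertex -3.095 -4.114 1.788
endloop
endfacet
facet normal -0.256 -0.808 0.530
outer loop
vertex -3.717 -3.867 1.864
vertex -3.095 -4.114 1.788
vertex -3.239 -3.722 2.316
endloop
endfacet
facet normal -0.984 0.015 0.175
outer loop
vertex -3.782 -3.338 1.454
vertex -3.717 -3.867 1.864
vertex -3.664 -3.242 2.109
endloop
endfacet
facet normal -0.437 0.661 -0.610
outer loop
vertex -3.201 -3.258 1.124
vertex -3.782 -3.338 1.454
vertex -3.345 -2.866 1.652
endloop
endfacet
facet normal 0.629 0.237 -0.741
outer loop
vertex -2.776 -3.738 1.331
vertex -3.201 -3.258 1.124
vertex -2.723 -3.113 1.576
endloop
endfacet
facet normal 0.741 -0.671 -0.035
outer loop
vertex -3.095 -4.114 1.788
vertex -2.776 -3.738 1.331
vertex -2.658 -3.642 1.986
endloop
endfacet
facet normal -0.930 -0.035 -0.366
outer loop
vertex -3.803 1.663 -1.824
vertex -3.901 2.458 -1.651
vertex -3.062 2.174 -3.754
endloop
endfacet
facet normal 0.119 -0.970 -0.211
outer loop
vertex -1.779 2.222 -3.249
vertex -3.803 1.663 -1.824
vertex -3.062 2.174 -3.754
endloop
endfacet
facet normal -0.930 -0.035 -0.366
outer loop
vertex -3.062 2.174 -3.754
vertex -3.901 2.458 -1.651
vertex -3.16 2.97 -3.581
endloop
endfacet
facet normal 0.348 0.240 -0.906
outer loop
vertex -3.16 2.97 -3.581
vertex -1.779 2.222 -3.249
vertex -3.062 2.174 -3.754
endloop
endfacet
facet normal -0.348 -0.240 0.906
outer loop
vertex -3.803 1.663 -1.824
vertex -2.618 2.506 -1.146
vertex -3.901 2.458 -1.651
endloop
endfacet
facet normal 0.119 -0.970 -0.212
outer loop
vertex -2.52 1.71 -1.319
vertex -3.803 1.663 -1.824
vertex -1.779 2.222 -3.249
endloop
endfacet
facet normal -0.348 -0.240 0.906
outer loop
vertex -2.52 1.71 -1.319
vertex -2.618 2.506 -1.146
vertex -3.803 1.663 -1.824
endloop
endfacet
facet normal -0.120 0.970 0.211
outer loop
vertex -3.901 2.458 -1.651
vertex -2.618 2.506 -1.146
vertex -3.16 2.97 -3.581
endloop
endfacet
facet normal 0.348 0.240 -0.906
outer loop
vertex -1.877 3.017 -3.076
vertex -1.779 2.222 -3.249
vertex -3.16 2.97 -3.581
endloop
endfacet
facet normal -0.119 0.970 0.211
outer loop
vertex -3.16 2.97 -3.581
vertex -2.618 2.506 -1.146
vertex -1.877 3.017 -3.076
endloop
endfacet
facet normal 0.930 0.035 0.366
outer loop
vertex -1.877 3.017 -3.076
vertex -2.52 1.71 -1.319
vertex -1.779 2.222 -3.249
endloop
endfacet
facet normal 0.930 0.035 0.366
outer loop
vertex -2.618 2.506 -1.146
vertex -2.52 1.71 -1.319
vertex -1.877 3.017 -3.076
endloop
endfacet

endsolid


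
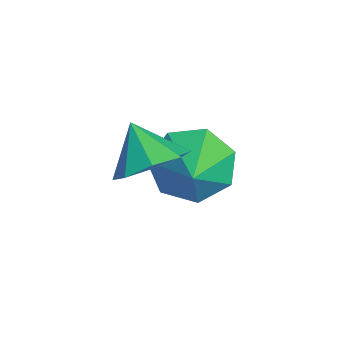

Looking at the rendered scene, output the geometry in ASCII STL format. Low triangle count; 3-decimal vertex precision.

solid 
facet normal -0.824 0.147 -0.547
outer loop
vertex -0.684 3.873 -0.454
vertex -1.218 3.846 0.343
vertex -0.805 4.605 -0.075
endloop
endfacet
facet normal 0.892 0.315 -0.324
outer loop
vertex -0.684 3.873 -0.454
vertex -0.805 4.605 -0.075
vertex -0.022 3.634 1.137
endloop
endfacet
facet normal -0.824 0.147 -0.547
outer loop
vertex -0.805 4.605 -0.075
vertex -1.218 3.846 0.343
vertex -1.237 4.765 0.619
endloop
endfacet
facet normal 0.617 0.759 0.209
outer loop
vertex -0.805 4.605 -0.075
vertex -1.237 4.765 0.619
vertex -0.022 3.634 1.137
endloop
endfacet
facet normal -0.824 0.147 -0.547
outer loop
vertex -1.237 4.765 0.619
vertex -1.218 3.846 0.343
vertex -1.655 4.233 1.105
endloop
endfacet
facet normal 0.195 0.574 0.796
outer loop
vertex -1.237 4.765 0.619
vertex -1.655 4.233 1.105
vertex -0.022 3.634 1.137
endloop
endfacet
facet normal -0.824 0.146 -0.547
outer loop
vertex -1.655 4.233 1.105
vertex -1.218 3.846 0.343
vertex -1.743 3.409 1.018
endloop
endfacet
facet normal -0.056 -0.099 0.994
outer loop
vertex -1.655 4.233 1.105
vertex -1.743 3.409 1.018
vertex -0.022 3.634 1.137
endloop
endfacet
facet normal -0.824 0.145 -0.547
outer loop
vertex -1.743 3.409 1.018
vertex -1.218 3.846 0.343
vertex -1.435 2.914 0.423
endloop
endfacet
facet normal 0.053 -0.754 0.655
outer loop
vertex -1.743 3.409 1.018
vertex -1.435 2.914 0.423
vertex -0.022 3.634 1.137
endloop
endfacet
facet normal -0.824 0.145 -0.547
outer loop
vertex -1.435 2.914 0.423
vertex -1.218 3.846 0.343
vertex -0.964 3.121 -0.232
endloop
endfacet
facet normal 0.440 -0.897 0.033
outer loop
vertex -1.435 2.914 0.423
vertex -0.964 3.121 -0.232
vertex -0.022 3.634 1.137
endloop
endfacet
facet normal -0.824 0.145 -0.547
outer loop
vertex -0.964 3.121 -0.232
vertex -1.218 3.846 0.343
vertex -0.684 3.873 -0.454
endloop
endfacet
facet normal 0.813 -0.421 -0.402
outer loop
vertex -0.964 3.121 -0.232
vertex -0.684 3.873 -0.454
vertex -0.022 3.634 1.137
endloop
endfacet
facet normal 0.659 0.282 -0.697
outer loop
vertex 0.772 3.252 2.743
vertex 0.409 2.734 2.19
vertex 0.3 3.537 2.412
endloop
endfacet
facet normal -0.249 0.529 0.811
outer loop
vertex 0.772 3.252 2.743
vertex 0.3 3.537 2.412
vertex -0.309 2.426 2.95
endloop
endfacet
facet normal 0.659 0.282 -0.697
outer loop
vertex 0.3 3.537 2.412
vertex 0.409 2.734 2.19
vertex -0.108 3.351 1.951
endloop
endfacet
facet normal -0.711 0.581 0.395
outer loop
vertex 0.3 3.537 2.412
vertex -0.108 3.351 1.951
vertex -0.309 2.426 2.95
endloop
endfacet
facet normal 0.659 0.282 -0.697
outer loop
vertex -0.108 3.351 1.951
vertex 0.409 2.734 2.19
vertex -0.213 2.804 1.63
endloop
endfacet
facet normal -0.980 0.197 -0.015
outer loop
vertex -0.108 3.351 1.951
vertex -0.213 2.804 1.63
vertex -0.309 2.426 2.95
endloop
endfacet
facet normal 0.659 0.282 -0.697
outer loop
vertex -0.213 2.804 1.63
vertex 0.409 2.734 2.19
vertex 0.046 2.216 1.637
endloop
endfacet
facet normal -0.900 -0.398 -0.179
outer loop
vertex -0.213 2.804 1.63
vertex 0.046 2.216 1.637
vertex -0.309 2.426 2.95
endloop
endfacet
facet normal 0.659 0.282 -0.697
outer loop
vertex 0.046 2.216 1.637
vertex 0.409 2.734 2.19
vertex 0.518 1.931 1.968
endloop
endfacet
facet normal -0.516 -0.857 -0.002
outer loop
vertex 0.046 2.216 1.637
vertex 0.518 1.931 1.968
vertex -0.309 2.426 2.95
endloop
endfacet
facet normal 0.659 0.282 -0.697
outer loop
vertex 0.518 1.931 1.968
vertex 0.409 2.734 2.19
vertex 0.926 2.116 2.429
endloop
endfacet
facet normal -0.054 -0.909 0.413
outer loop
vertex 0.518 1.931 1.968
vertex 0.926 2.116 2.429
vertex -0.309 2.426 2.95
endloop
endfacet
facet normal 0.658 0.281 -0.698
outer loop
vertex 0.926 2.116 2.429
vertex 0.409 2.734 2.19
vertex 1.032 2.663 2.749
endloop
endfacet
facet normal 0.216 -0.524 0.824
outer loop
vertex 0.926 2.116 2.429
vertex 1.032 2.663 2.749
vertex -0.309 2.426 2.95
endloop
endfacet
facet normal 0.658 0.283 -0.698
outer loop
vertex 1.032 2.663 2.749
vertex 0.409 2.734 2.19
vertex 0.772 3.252 2.743
endloop
endfacet
facet normal 0.136 0.070 0.988
outer loop
vertex 1.032 2.663 2.749
vertex 0.772 3.252 2.743
vertex -0.309 2.426 2.95
endloop
endfacet

endsolid


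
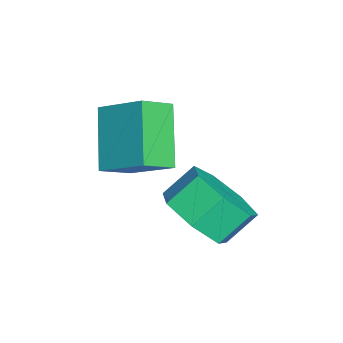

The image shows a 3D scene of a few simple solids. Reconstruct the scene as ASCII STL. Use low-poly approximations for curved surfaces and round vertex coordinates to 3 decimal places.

solid 
facet normal -0.568 0.663 -0.488
outer loop
vertex -1.094 0.2 1.949
vertex 0.228 0.367 0.637
vertex -1.739 -0.938 1.155
endloop
endfacet
facet normal -0.707 -0.089 0.702
outer loop
vertex -1.148 -1.627 1.663
vertex -1.094 0.2 1.949
vertex -1.739 -0.938 1.155
endloop
endfacet
facet normal -0.568 0.663 -0.488
outer loop
vertex -1.739 -0.938 1.155
vertex 0.228 0.367 0.637
vertex -0.417 -0.771 -0.157
endloop
endfacet
facet normal -0.421 -0.744 -0.519
outer loop
vertex -0.417 -0.771 -0.157
vertex -1.148 -1.627 1.663
vertex -1.739 -0.938 1.155
endloop
endfacet
facet normal 0.421 0.744 0.519
outer loop
vertex -1.094 0.2 1.949
vertex 0.819 -0.322 1.145
vertex 0.228 0.367 0.637
endloop
endfacet
facet normal -0.707 -0.089 0.702
outer loop
vertex -0.503 -0.489 2.457
vertex -1.094 0.2 1.949
vertex -1.148 -1.627 1.663
endloop
endfacet
facet normal 0.421 0.744 0.519
outer loop
vertex -0.503 -0.489 2.457
vertex 0.819 -0.322 1.145
vertex -1.094 0.2 1.949
endloop
endfacet
facet normal 0.707 0.089 -0.702
outer loop
vertex 0.228 0.367 0.637
vertex 0.819 -0.322 1.145
vertex -0.417 -0.771 -0.157
endloop
endfacet
facet normal -0.421 -0.744 -0.519
outer loop
vertex 0.174 -1.46 0.351
vertex -1.148 -1.627 1.663
vertex -0.417 -0.771 -0.157
endloop
endfacet
facet normal 0.707 0.089 -0.702
outer loop
vertex -0.417 -0.771 -0.157
vertex 0.819 -0.322 1.145
vertex 0.174 -1.46 0.351
endloop
endfacet
facet normal 0.568 -0.663 0.488
outer loop
vertex 0.174 -1.46 0.351
vertex -0.503 -0.489 2.457
vertex -1.148 -1.627 1.663
endloop
endfacet
facet normal 0.568 -0.663 0.488
outer loop
vertex 0.819 -0.322 1.145
vertex -0.503 -0.489 2.457
vertex 0.174 -1.46 0.351
endloop
endfacet
facet normal 0.387 -0.647 -0.657
outer loop
vertex 1.638 1.503 -0.898
vertex 0.803 0.864 -0.761
vertex 0.927 1.65 -1.462
endloop
endfacet
facet normal 0.502 0.746 -0.438
outer loop
vertex 1.638 1.503 -0.898
vertex 0.927 1.65 -1.462
vertex 1.212 2.214 -0.175
endloop
endfacet
facet normal 0.502 0.746 -0.438
outer loop
vertex 1.212 2.214 -0.175
vertex 0.927 1.65 -1.462
vertex 0.5 2.361 -0.74
endloop
endfacet
facet normal -0.387 0.647 0.657
outer loop
vertex 1.212 2.214 -0.175
vertex 0.5 2.361 -0.74
vertex 0.377 1.576 -0.039
endloop
endfacet
facet normal 0.388 -0.647 -0.657
outer loop
vertex 0.927 1.65 -1.462
vertex 0.803 0.864 -0.761
vertex 0.122 1.205 -1.499
endloop
endfacet
facet normal -0.291 0.590 -0.753
outer loop
vertex 0.927 1.65 -1.462
vertex 0.122 1.205 -1.499
vertex 0.5 2.361 -0.74
endloop
endfacet
facet normal -0.292 0.590 -0.753
outer loop
vertex 0.5 2.361 -0.74
vertex 0.122 1.205 -1.499
vertex -0.304 1.917 -0.776
endloop
endfacet
facet normal -0.387 0.647 0.657
outer loop
vertex 0.5 2.361 -0.74
vertex -0.304 1.917 -0.776
vertex 0.377 1.576 -0.039
endloop
endfacet
facet normal 0.388 -0.647 -0.657
outer loop
vertex 0.122 1.205 -1.499
vertex 0.803 0.864 -0.761
vertex -0.169 0.504 -0.98
endloop
endfacet
facet normal -0.866 -0.011 -0.500
outer loop
vertex 0.122 1.205 -1.499
vertex -0.169 0.504 -0.98
vertex -0.304 1.917 -0.776
endloop
endfacet
facet normal -0.865 -0.010 -0.502
outer loop
vertex -0.304 1.917 -0.776
vertex -0.169 0.504 -0.98
vertex -0.596 1.215 -0.258
endloop
endfacet
facet normal -0.388 0.646 0.657
outer loop
vertex -0.304 1.917 -0.776
vertex -0.596 1.215 -0.258
vertex 0.377 1.576 -0.039
endloop
endfacet
facet normal 0.388 -0.647 -0.657
outer loop
vertex -0.169 0.504 -0.98
vertex 0.803 0.864 -0.761
vertex 0.271 0.074 -0.297
endloop
endfacet
facet normal -0.788 -0.603 0.128
outer loop
vertex -0.169 0.504 -0.98
vertex 0.271 0.074 -0.297
vertex -0.596 1.215 -0.258
endloop
endfacet
facet normal -0.787 -0.603 0.129
outer loop
vertex -0.596 1.215 -0.258
vertex 0.271 0.074 -0.297
vertex -0.155 0.785 0.426
endloop
endfacet
facet normal -0.388 0.647 0.657
outer loop
vertex -0.596 1.215 -0.258
vertex -0.155 0.785 0.426
vertex 0.377 1.576 -0.039
endloop
endfacet
facet normal 0.388 -0.647 -0.657
outer loop
vertex 0.271 0.074 -0.297
vertex 0.803 0.864 -0.761
vertex 1.112 0.239 0.037
endloop
endfacet
facet normal -0.117 -0.742 0.661
outer loop
vertex 0.271 0.074 -0.297
vertex 1.112 0.239 0.037
vertex -0.155 0.785 0.426
endloop
endfacet
facet normal -0.116 -0.741 0.662
outer loop
vertex -0.155 0.785 0.426
vertex 1.112 0.239 0.037
vertex 0.686 0.951 0.759
endloop
endfacet
facet normal -0.388 0.647 0.657
outer loop
vertex -0.155 0.785 0.426
vertex 0.686 0.951 0.759
vertex 0.377 1.576 -0.039
endloop
endfacet
facet normal 0.388 -0.647 -0.657
outer loop
vertex 1.112 0.239 0.037
vertex 0.803 0.864 -0.761
vertex 1.721 0.875 -0.23
endloop
endfacet
facet normal 0.642 -0.322 0.696
outer loop
vertex 1.112 0.239 0.037
vertex 1.721 0.875 -0.23
vertex 0.686 0.951 0.759
endloop
endfacet
facet normal 0.642 -0.321 0.696
outer loop
vertex 0.686 0.951 0.759
vertex 1.721 0.875 -0.23
vertex 1.294 1.587 0.492
endloop
endfacet
facet normal -0.388 0.647 0.657
outer loop
vertex 0.686 0.951 0.759
vertex 1.294 1.587 0.492
vertex 0.377 1.576 -0.039
endloop
endfacet
facet normal 0.388 -0.647 -0.657
outer loop
vertex 1.721 0.875 -0.23
vertex 0.803 0.864 -0.761
vertex 1.638 1.503 -0.898
endloop
endfacet
facet normal 0.917 0.341 0.206
outer loop
vertex 1.721 0.875 -0.23
vertex 1.638 1.503 -0.898
vertex 1.294 1.587 0.492
endloop
endfacet
facet normal 0.918 0.340 0.207
outer loop
vertex 1.294 1.587 0.492
vertex 1.638 1.503 -0.898
vertex 1.212 2.214 -0.175
endloop
endfacet
facet normal -0.388 0.647 0.656
outer loop
vertex 1.294 1.587 0.492
vertex 1.212 2.214 -0.175
vertex 0.377 1.576 -0.039
endloop
endfacet

endsolid


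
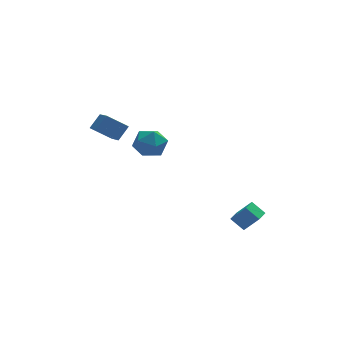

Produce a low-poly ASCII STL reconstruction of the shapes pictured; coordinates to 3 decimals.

solid 
facet normal -0.605 -0.383 -0.698
outer loop
vertex -4.669 2.668 0.656
vertex -4.734 4.418 -0.247
vertex -3.476 2.286 -0.169
endloop
endfacet
facet normal 0.033 -0.888 0.458
outer loop
vertex -2.786 2.722 0.627
vertex -4.669 2.668 0.656
vertex -3.476 2.286 -0.169
endloop
endfacet
facet normal -0.605 -0.382 -0.698
outer loop
vertex -3.476 2.286 -0.169
vertex -4.734 4.418 -0.247
vertex -3.54 4.036 -1.072
endloop
endfacet
facet normal 0.795 -0.255 -0.550
outer loop
vertex -3.54 4.036 -1.072
vertex -2.786 2.722 0.627
vertex -3.476 2.286 -0.169
endloop
endfacet
facet normal -0.795 0.254 0.550
outer loop
vertex -4.669 2.668 0.656
vertex -4.044 4.854 0.549
vertex -4.734 4.418 -0.247
endloop
endfacet
facet normal 0.033 -0.888 0.458
outer loop
vertex -3.98 3.104 1.452
vertex -4.669 2.668 0.656
vertex -2.786 2.722 0.627
endloop
endfacet
facet normal -0.796 0.254 0.549
outer loop
vertex -3.98 3.104 1.452
vertex -4.044 4.854 0.549
vertex -4.669 2.668 0.656
endloop
endfacet
facet normal -0.033 0.888 -0.458
outer loop
vertex -4.734 4.418 -0.247
vertex -4.044 4.854 0.549
vertex -3.54 4.036 -1.072
endloop
endfacet
facet normal 0.796 -0.254 -0.550
outer loop
vertex -2.851 4.472 -0.276
vertex -2.786 2.722 0.627
vertex -3.54 4.036 -1.072
endloop
endfacet
facet normal -0.033 0.888 -0.458
outer loop
vertex -3.54 4.036 -1.072
vertex -4.044 4.854 0.549
vertex -2.851 4.472 -0.276
endloop
endfacet
facet normal 0.605 0.383 0.698
outer loop
vertex -2.851 4.472 -0.276
vertex -3.98 3.104 1.452
vertex -2.786 2.722 0.627
endloop
endfacet
facet normal 0.605 0.382 0.698
outer loop
vertex -4.044 4.854 0.549
vertex -3.98 3.104 1.452
vertex -2.851 4.472 -0.276
endloop
endfacet
facet normal -0.535 0.320 -0.782
outer loop
vertex 1.585 -3.593 -3.657
vertex 2.129 -2.868 -3.732
vertex 2.212 -4.13 -4.306
endloop
endfacet
facet normal -0.598 -0.798 0.083
outer loop
vertex 2.951 -4.572 -3.228
vertex 1.585 -3.593 -3.657
vertex 2.212 -4.13 -4.306
endloop
endfacet
facet normal -0.536 0.320 -0.781
outer loop
vertex 2.212 -4.13 -4.306
vertex 2.129 -2.868 -3.732
vertex 2.756 -3.405 -4.382
endloop
endfacet
facet normal 0.596 -0.512 -0.619
outer loop
vertex 2.756 -3.405 -4.382
vertex 2.951 -4.572 -3.228
vertex 2.212 -4.13 -4.306
endloop
endfacet
facet normal -0.596 0.512 0.619
outer loop
vertex 1.585 -3.593 -3.657
vertex 2.868 -3.31 -2.654
vertex 2.129 -2.868 -3.732
endloop
endfacet
facet normal -0.598 -0.798 0.083
outer loop
vertex 2.324 -4.035 -2.578
vertex 1.585 -3.593 -3.657
vertex 2.951 -4.572 -3.228
endloop
endfacet
facet normal -0.596 0.512 0.618
outer loop
vertex 2.324 -4.035 -2.578
vertex 2.868 -3.31 -2.654
vertex 1.585 -3.593 -3.657
endloop
endfacet
facet normal 0.598 0.798 -0.083
outer loop
vertex 2.129 -2.868 -3.732
vertex 2.868 -3.31 -2.654
vertex 2.756 -3.405 -4.382
endloop
endfacet
facet normal 0.597 -0.512 -0.618
outer loop
vertex 3.495 -3.847 -3.303
vertex 2.951 -4.572 -3.228
vertex 2.756 -3.405 -4.382
endloop
endfacet
facet normal 0.598 0.798 -0.083
outer loop
vertex 2.756 -3.405 -4.382
vertex 2.868 -3.31 -2.654
vertex 3.495 -3.847 -3.303
endloop
endfacet
facet normal 0.535 -0.321 0.781
outer loop
vertex 3.495 -3.847 -3.303
vertex 2.324 -4.035 -2.578
vertex 2.951 -4.572 -3.228
endloop
endfacet
facet normal 0.535 -0.320 0.782
outer loop
vertex 2.868 -3.31 -2.654
vertex 2.324 -4.035 -2.578
vertex 3.495 -3.847 -3.303
endloop
endfacet
facet normal -0.896 0.214 0.390
outer loop
vertex -2.853 1.488 -0.229
vertex -2.663 0.779 0.596
vertex -2.366 1.837 0.699
endloop
endfacet
facet normal -0.630 0.775 0.039
outer loop
vertex -2.853 1.488 -0.229
vertex -2.366 1.837 0.699
vertex -1.999 2.185 -0.283
endloop
endfacet
facet normal -0.512 0.578 -0.636
outer loop
vertex -2.853 1.488 -0.229
vertex -1.999 2.185 -0.283
vertex -2.069 1.342 -0.992
endloop
endfacet
facet normal -0.704 -0.107 -0.703
outer loop
vertex -2.853 1.488 -0.229
vertex -2.069 1.342 -0.992
vertex -2.479 0.472 -0.449
endloop
endfacet
facet normal -0.941 -0.332 -0.068
outer loop
vertex -2.853 1.488 -0.229
vertex -2.479 0.472 -0.449
vertex -2.663 0.779 0.596
endloop
endfacet
facet normal -0.003 0.943 0.333
outer loop
vertex -1.999 2.185 -0.283
vertex -2.366 1.837 0.699
vertex -1.281 1.908 0.509
endloop
endfacet
facet normal -0.432 0.033 0.901
outer loop
vertex -2.366 1.837 0.699
vertex -2.663 0.779 0.596
vertex -1.691 1.038 1.052
endloop
endfacet
facet normal -0.504 -0.848 0.160
outer loop
vertex -2.663 0.779 0.596
vertex -2.479 0.472 -0.449
vertex -1.761 0.195 0.343
endloop
endfacet
facet normal -0.120 -0.484 -0.867
outer loop
vertex -2.479 0.472 -0.449
vertex -2.069 1.342 -0.992
vertex -1.394 0.543 -0.639
endloop
endfacet
facet normal 0.190 0.623 -0.759
outer loop
vertex -2.069 1.342 -0.992
vertex -1.999 2.185 -0.283
vertex -1.097 1.601 -0.536
endloop
endfacet
facet normal 0.704 0.107 0.703
outer loop
vertex -0.907 0.892 0.289
vertex -1.281 1.908 0.509
vertex -1.691 1.038 1.052
endloop
endfacet
facet normal 0.512 -0.578 0.636
outer loop
vertex -0.907 0.892 0.289
vertex -1.691 1.038 1.052
vertex -1.761 0.195 0.343
endloop
endfacet
facet normal 0.630 -0.775 -0.039
outer loop
vertex -0.907 0.892 0.289
vertex -1.761 0.195 0.343
vertex -1.394 0.543 -0.639
endloop
endfacet
facet normal 0.896 -0.214 -0.390
outer loop
vertex -0.907 0.892 0.289
vertex -1.394 0.543 -0.639
vertex -1.097 1.601 -0.536
endloop
endfacet
facet normal 0.941 0.332 0.068
outer loop
vertex -0.907 0.892 0.289
vertex -1.097 1.601 -0.536
vertex -1.281 1.908 0.509
endloop
endfacet
facet normal 0.120 0.484 0.867
outer loop
vertex -1.691 1.038 1.052
vertex -1.281 1.908 0.509
vertex -2.366 1.837 0.699
endloop
endfacet
facet normal -0.190 -0.623 0.759
outer loop
vertex -1.761 0.195 0.343
vertex -1.691 1.038 1.052
vertex -2.663 0.779 0.596
endloop
endfacet
facet normal 0.003 -0.943 -0.333
outer loop
vertex -1.394 0.543 -0.639
vertex -1.761 0.195 0.343
vertex -2.479 0.472 -0.449
endloop
endfacet
facet normal 0.432 -0.033 -0.901
outer loop
vertex -1.097 1.601 -0.536
vertex -1.394 0.543 -0.639
vertex -2.069 1.342 -0.992
endloop
endfacet
facet normal 0.504 0.848 -0.160
outer loop
vertex -1.281 1.908 0.509
vertex -1.097 1.601 -0.536
vertex -1.999 2.185 -0.283
endloop
endfacet

endsolid


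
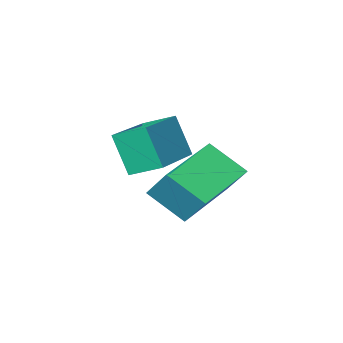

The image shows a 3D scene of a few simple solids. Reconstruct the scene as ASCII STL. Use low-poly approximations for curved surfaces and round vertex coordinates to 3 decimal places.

solid 
facet normal -0.437 0.640 -0.631
outer loop
vertex -3.588 -2.451 -0.375
vertex -1.641 -1.671 -0.932
vertex -3.509 -3.306 -1.297
endloop
endfacet
facet normal -0.897 -0.360 0.257
outer loop
vertex -2.879 -4.229 -0.388
vertex -3.588 -2.451 -0.375
vertex -3.509 -3.306 -1.297
endloop
endfacet
facet normal -0.437 0.640 -0.631
outer loop
vertex -3.509 -3.306 -1.297
vertex -1.641 -1.671 -0.932
vertex -1.562 -2.526 -1.854
endloop
endfacet
facet normal 0.062 -0.678 -0.732
outer loop
vertex -1.562 -2.526 -1.854
vertex -2.879 -4.229 -0.388
vertex -3.509 -3.306 -1.297
endloop
endfacet
facet normal -0.062 0.678 0.732
outer loop
vertex -3.588 -2.451 -0.375
vertex -1.011 -2.594 -0.023
vertex -1.641 -1.671 -0.932
endloop
endfacet
facet normal -0.897 -0.360 0.257
outer loop
vertex -2.958 -3.374 0.534
vertex -3.588 -2.451 -0.375
vertex -2.879 -4.229 -0.388
endloop
endfacet
facet normal -0.062 0.678 0.732
outer loop
vertex -2.958 -3.374 0.534
vertex -1.011 -2.594 -0.023
vertex -3.588 -2.451 -0.375
endloop
endfacet
facet normal 0.897 0.360 -0.257
outer loop
vertex -1.641 -1.671 -0.932
vertex -1.011 -2.594 -0.023
vertex -1.562 -2.526 -1.854
endloop
endfacet
facet normal 0.062 -0.678 -0.732
outer loop
vertex -0.932 -3.449 -0.945
vertex -2.879 -4.229 -0.388
vertex -1.562 -2.526 -1.854
endloop
endfacet
facet normal 0.897 0.360 -0.257
outer loop
vertex -1.562 -2.526 -1.854
vertex -1.011 -2.594 -0.023
vertex -0.932 -3.449 -0.945
endloop
endfacet
facet normal 0.437 -0.640 0.631
outer loop
vertex -0.932 -3.449 -0.945
vertex -2.958 -3.374 0.534
vertex -2.879 -4.229 -0.388
endloop
endfacet
facet normal 0.437 -0.640 0.631
outer loop
vertex -1.011 -2.594 -0.023
vertex -2.958 -3.374 0.534
vertex -0.932 -3.449 -0.945
endloop
endfacet
facet normal -0.569 0.734 0.370
outer loop
vertex -1.436 -2.776 1.997
vertex 0.316 -1.534 2.225
vertex -1.625 -2.271 0.705
endloop
endfacet
facet normal -0.811 -0.575 -0.106
outer loop
vertex -1.056 -3.006 0.335
vertex -1.436 -2.776 1.997
vertex -1.625 -2.271 0.705
endloop
endfacet
facet normal -0.569 0.735 0.370
outer loop
vertex -1.625 -2.271 0.705
vertex 0.316 -1.534 2.225
vertex 0.127 -1.03 0.933
endloop
endfacet
facet normal -0.135 0.360 -0.923
outer loop
vertex 0.127 -1.03 0.933
vertex -1.056 -3.006 0.335
vertex -1.625 -2.271 0.705
endloop
endfacet
facet normal 0.135 -0.360 0.923
outer loop
vertex -1.436 -2.776 1.997
vertex 0.885 -2.269 1.855
vertex 0.316 -1.534 2.225
endloop
endfacet
facet normal -0.811 -0.575 -0.106
outer loop
vertex -0.867 -3.51 1.627
vertex -1.436 -2.776 1.997
vertex -1.056 -3.006 0.335
endloop
endfacet
facet normal 0.135 -0.360 0.923
outer loop
vertex -0.867 -3.51 1.627
vertex 0.885 -2.269 1.855
vertex -1.436 -2.776 1.997
endloop
endfacet
facet normal 0.811 0.575 0.106
outer loop
vertex 0.316 -1.534 2.225
vertex 0.885 -2.269 1.855
vertex 0.127 -1.03 0.933
endloop
endfacet
facet normal -0.135 0.360 -0.923
outer loop
vertex 0.696 -1.764 0.563
vertex -1.056 -3.006 0.335
vertex 0.127 -1.03 0.933
endloop
endfacet
facet normal 0.811 0.575 0.106
outer loop
vertex 0.127 -1.03 0.933
vertex 0.885 -2.269 1.855
vertex 0.696 -1.764 0.563
endloop
endfacet
facet normal 0.569 -0.735 -0.370
outer loop
vertex 0.696 -1.764 0.563
vertex -0.867 -3.51 1.627
vertex -1.056 -3.006 0.335
endloop
endfacet
facet normal 0.569 -0.735 -0.370
outer loop
vertex 0.885 -2.269 1.855
vertex -0.867 -3.51 1.627
vertex 0.696 -1.764 0.563
endloop
endfacet

endsolid


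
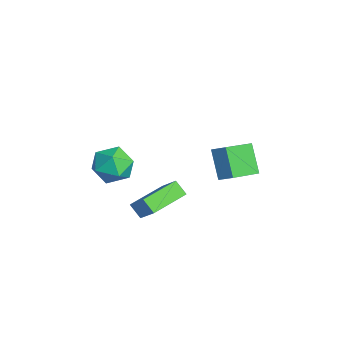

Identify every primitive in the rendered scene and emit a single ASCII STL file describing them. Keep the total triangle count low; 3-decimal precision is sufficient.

solid 
facet normal -0.605 -0.052 0.795
outer loop
vertex 1.375 0.564 1.451
vertex 0.507 2.025 0.887
vertex 0.806 0.046 0.984
endloop
endfacet
facet normal 0.485 -0.816 0.315
outer loop
vertex 1.833 0.135 -0.367
vertex 1.375 0.564 1.451
vertex 0.806 0.046 0.984
endloop
endfacet
facet normal -0.604 -0.052 0.795
outer loop
vertex 0.806 0.046 0.984
vertex 0.507 2.025 0.887
vertex -0.062 1.507 0.421
endloop
endfacet
facet normal -0.632 -0.576 -0.519
outer loop
vertex -0.062 1.507 0.421
vertex 1.833 0.135 -0.367
vertex 0.806 0.046 0.984
endloop
endfacet
facet normal 0.632 0.576 0.519
outer loop
vertex 1.375 0.564 1.451
vertex 1.534 2.114 -0.464
vertex 0.507 2.025 0.887
endloop
endfacet
facet normal 0.485 -0.816 0.315
outer loop
vertex 2.402 0.653 0.099
vertex 1.375 0.564 1.451
vertex 1.833 0.135 -0.367
endloop
endfacet
facet normal 0.633 0.576 0.518
outer loop
vertex 2.402 0.653 0.099
vertex 1.534 2.114 -0.464
vertex 1.375 0.564 1.451
endloop
endfacet
facet normal -0.485 0.816 -0.315
outer loop
vertex 0.507 2.025 0.887
vertex 1.534 2.114 -0.464
vertex -0.062 1.507 0.421
endloop
endfacet
facet normal -0.632 -0.576 -0.518
outer loop
vertex 0.965 1.596 -0.931
vertex 1.833 0.135 -0.367
vertex -0.062 1.507 0.421
endloop
endfacet
facet normal -0.485 0.816 -0.315
outer loop
vertex -0.062 1.507 0.421
vertex 1.534 2.114 -0.464
vertex 0.965 1.596 -0.931
endloop
endfacet
facet normal 0.604 0.052 -0.795
outer loop
vertex 0.965 1.596 -0.931
vertex 2.402 0.653 0.099
vertex 1.833 0.135 -0.367
endloop
endfacet
facet normal 0.604 0.053 -0.795
outer loop
vertex 1.534 2.114 -0.464
vertex 2.402 0.653 0.099
vertex 0.965 1.596 -0.931
endloop
endfacet
facet normal -0.829 0.478 0.290
outer loop
vertex -3.861 -2.787 -2.536
vertex -4.386 -3.812 -2.348
vertex -3.788 -3.296 -1.489
endloop
endfacet
facet normal -0.248 0.864 0.437
outer loop
vertex -3.861 -2.787 -2.536
vertex -3.788 -3.296 -1.489
vertex -2.847 -2.789 -1.957
endloop
endfacet
facet normal 0.101 0.979 -0.174
outer loop
vertex -3.861 -2.787 -2.536
vertex -2.847 -2.789 -1.957
vertex -2.863 -2.992 -3.107
endloop
endfacet
facet normal -0.264 0.664 -0.700
outer loop
vertex -3.861 -2.787 -2.536
vertex -2.863 -2.992 -3.107
vertex -3.814 -3.624 -3.348
endloop
endfacet
facet normal -0.839 0.354 -0.413
outer loop
vertex -3.861 -2.787 -2.536
vertex -3.814 -3.624 -3.348
vertex -4.386 -3.812 -2.348
endloop
endfacet
facet normal 0.173 0.475 0.863
outer loop
vertex -2.847 -2.789 -1.957
vertex -3.788 -3.296 -1.489
vertex -2.746 -3.816 -1.412
endloop
endfacet
facet normal -0.767 -0.149 0.624
outer loop
vertex -3.788 -3.296 -1.489
vertex -4.386 -3.812 -2.348
vertex -3.697 -4.448 -1.653
endloop
endfacet
facet normal -0.783 -0.350 -0.514
outer loop
vertex -4.386 -3.812 -2.348
vertex -3.814 -3.624 -3.348
vertex -3.713 -4.651 -2.803
endloop
endfacet
facet normal 0.147 0.151 -0.977
outer loop
vertex -3.814 -3.624 -3.348
vertex -2.863 -2.992 -3.107
vertex -2.772 -4.144 -3.271
endloop
endfacet
facet normal 0.739 0.662 -0.127
outer loop
vertex -2.863 -2.992 -3.107
vertex -2.847 -2.789 -1.957
vertex -2.174 -3.628 -2.412
endloop
endfacet
facet normal 0.264 -0.664 0.700
outer loop
vertex -2.699 -4.653 -2.224
vertex -2.746 -3.816 -1.412
vertex -3.697 -4.448 -1.653
endloop
endfacet
facet normal -0.101 -0.979 0.174
outer loop
vertex -2.699 -4.653 -2.224
vertex -3.697 -4.448 -1.653
vertex -3.713 -4.651 -2.803
endloop
endfacet
facet normal 0.248 -0.864 -0.437
outer loop
vertex -2.699 -4.653 -2.224
vertex -3.713 -4.651 -2.803
vertex -2.772 -4.144 -3.271
endloop
endfacet
facet normal 0.829 -0.478 -0.290
outer loop
vertex -2.699 -4.653 -2.224
vertex -2.772 -4.144 -3.271
vertex -2.174 -3.628 -2.412
endloop
endfacet
facet normal 0.839 -0.354 0.413
outer loop
vertex -2.699 -4.653 -2.224
vertex -2.174 -3.628 -2.412
vertex -2.746 -3.816 -1.412
endloop
endfacet
facet normal -0.147 -0.151 0.977
outer loop
vertex -3.697 -4.448 -1.653
vertex -2.746 -3.816 -1.412
vertex -3.788 -3.296 -1.489
endloop
endfacet
facet normal -0.739 -0.662 0.127
outer loop
vertex -3.713 -4.651 -2.803
vertex -3.697 -4.448 -1.653
vertex -4.386 -3.812 -2.348
endloop
endfacet
facet normal -0.173 -0.475 -0.863
outer loop
vertex -2.772 -4.144 -3.271
vertex -3.713 -4.651 -2.803
vertex -3.814 -3.624 -3.348
endloop
endfacet
facet normal 0.767 0.149 -0.624
outer loop
vertex -2.174 -3.628 -2.412
vertex -2.772 -4.144 -3.271
vertex -2.863 -2.992 -3.107
endloop
endfacet
facet normal 0.783 0.350 0.514
outer loop
vertex -2.746 -3.816 -1.412
vertex -2.174 -3.628 -2.412
vertex -2.847 -2.789 -1.957
endloop
endfacet
facet normal -0.501 0.857 0.123
outer loop
vertex 1.848 -1.83 -0.087
vertex 2.334 -1.457 -0.705
vertex 0.909 -2.238 -1.071
endloop
endfacet
facet normal -0.558 -0.428 0.710
outer loop
vertex 1.906 -3.943 -1.315
vertex 1.848 -1.83 -0.087
vertex 0.909 -2.238 -1.071
endloop
endfacet
facet normal -0.501 0.857 0.123
outer loop
vertex 0.909 -2.238 -1.071
vertex 2.334 -1.457 -0.705
vertex 1.395 -1.865 -1.689
endloop
endfacet
facet normal -0.661 -0.287 -0.693
outer loop
vertex 1.395 -1.865 -1.689
vertex 1.906 -3.943 -1.315
vertex 0.909 -2.238 -1.071
endloop
endfacet
facet normal 0.661 0.287 0.693
outer loop
vertex 1.848 -1.83 -0.087
vertex 3.331 -3.162 -0.949
vertex 2.334 -1.457 -0.705
endloop
endfacet
facet normal -0.558 -0.428 0.710
outer loop
vertex 2.845 -3.535 -0.331
vertex 1.848 -1.83 -0.087
vertex 1.906 -3.943 -1.315
endloop
endfacet
facet normal 0.661 0.287 0.693
outer loop
vertex 2.845 -3.535 -0.331
vertex 3.331 -3.162 -0.949
vertex 1.848 -1.83 -0.087
endloop
endfacet
facet normal 0.558 0.428 -0.710
outer loop
vertex 2.334 -1.457 -0.705
vertex 3.331 -3.162 -0.949
vertex 1.395 -1.865 -1.689
endloop
endfacet
facet normal -0.661 -0.287 -0.693
outer loop
vertex 2.392 -3.57 -1.933
vertex 1.906 -3.943 -1.315
vertex 1.395 -1.865 -1.689
endloop
endfacet
facet normal 0.558 0.428 -0.710
outer loop
vertex 1.395 -1.865 -1.689
vertex 3.331 -3.162 -0.949
vertex 2.392 -3.57 -1.933
endloop
endfacet
facet normal 0.501 -0.857 -0.123
outer loop
vertex 2.392 -3.57 -1.933
vertex 2.845 -3.535 -0.331
vertex 1.906 -3.943 -1.315
endloop
endfacet
facet normal 0.501 -0.857 -0.123
outer loop
vertex 3.331 -3.162 -0.949
vertex 2.845 -3.535 -0.331
vertex 2.392 -3.57 -1.933
endloop
endfacet

endsolid
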